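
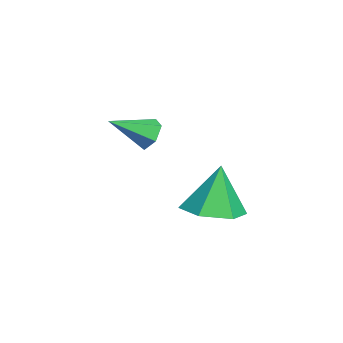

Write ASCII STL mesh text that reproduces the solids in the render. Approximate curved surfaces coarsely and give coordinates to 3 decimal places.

solid 
facet normal 0.184 -0.136 -0.974
outer loop
vertex 3.689 -1.653 -2.483
vertex 2.731 -1.216 -2.725
vertex 3.607 -0.589 -2.647
endloop
endfacet
facet normal 0.793 0.152 0.590
outer loop
vertex 3.689 -1.653 -2.483
vertex 3.607 -0.589 -2.647
vertex 2.389 -0.964 -0.915
endloop
endfacet
facet normal 0.184 -0.136 -0.974
outer loop
vertex 3.607 -0.589 -2.647
vertex 2.731 -1.216 -2.725
vertex 2.649 -0.152 -2.889
endloop
endfacet
facet normal 0.296 0.869 0.396
outer loop
vertex 3.607 -0.589 -2.647
vertex 2.649 -0.152 -2.889
vertex 2.389 -0.964 -0.915
endloop
endfacet
facet normal 0.184 -0.136 -0.973
outer loop
vertex 2.649 -0.152 -2.889
vertex 2.731 -1.216 -2.725
vertex 1.774 -0.779 -2.967
endloop
endfacet
facet normal -0.579 0.778 0.244
outer loop
vertex 2.649 -0.152 -2.889
vertex 1.774 -0.779 -2.967
vertex 2.389 -0.964 -0.915
endloop
endfacet
facet normal 0.185 -0.135 -0.974
outer loop
vertex 1.774 -0.779 -2.967
vertex 2.731 -1.216 -2.725
vertex 1.856 -1.844 -2.804
endloop
endfacet
facet normal -0.958 -0.030 0.284
outer loop
vertex 1.774 -0.779 -2.967
vertex 1.856 -1.844 -2.804
vertex 2.389 -0.964 -0.915
endloop
endfacet
facet normal 0.185 -0.135 -0.973
outer loop
vertex 1.856 -1.844 -2.804
vertex 2.731 -1.216 -2.725
vertex 2.813 -2.28 -2.562
endloop
endfacet
facet normal -0.461 -0.747 0.478
outer loop
vertex 1.856 -1.844 -2.804
vertex 2.813 -2.28 -2.562
vertex 2.389 -0.964 -0.915
endloop
endfacet
facet normal 0.184 -0.135 -0.974
outer loop
vertex 2.813 -2.28 -2.562
vertex 2.731 -1.216 -2.725
vertex 3.689 -1.653 -2.483
endloop
endfacet
facet normal 0.413 -0.657 0.631
outer loop
vertex 2.813 -2.28 -2.562
vertex 3.689 -1.653 -2.483
vertex 2.389 -0.964 -0.915
endloop
endfacet
facet normal -0.274 0.830 -0.487
outer loop
vertex -0.583 -3.449 -1.567
vertex -0.982 -3.268 -1.034
vertex -0.323 -3.064 -1.057
endloop
endfacet
facet normal 0.925 -0.269 -0.268
outer loop
vertex -0.583 -3.449 -1.567
vertex -0.323 -3.064 -1.057
vertex -0.538 -4.612 -0.246
endloop
endfacet
facet normal -0.274 0.830 -0.487
outer loop
vertex -0.323 -3.064 -1.057
vertex -0.982 -3.268 -1.034
vertex -0.722 -2.883 -0.524
endloop
endfacet
facet normal 0.816 0.175 0.551
outer loop
vertex -0.323 -3.064 -1.057
vertex -0.722 -2.883 -0.524
vertex -0.538 -4.612 -0.246
endloop
endfacet
facet normal -0.274 0.830 -0.487
outer loop
vertex -0.722 -2.883 -0.524
vertex -0.982 -3.268 -1.034
vertex -1.381 -3.087 -0.501
endloop
endfacet
facet normal -0.014 0.157 0.987
outer loop
vertex -0.722 -2.883 -0.524
vertex -1.381 -3.087 -0.501
vertex -0.538 -4.612 -0.246
endloop
endfacet
facet normal -0.274 0.830 -0.487
outer loop
vertex -1.381 -3.087 -0.501
vertex -0.982 -3.268 -1.034
vertex -1.641 -3.472 -1.011
endloop
endfacet
facet normal -0.735 -0.305 0.605
outer loop
vertex -1.381 -3.087 -0.501
vertex -1.641 -3.472 -1.011
vertex -0.538 -4.612 -0.246
endloop
endfacet
facet normal -0.274 0.830 -0.487
outer loop
vertex -1.641 -3.472 -1.011
vertex -0.982 -3.268 -1.034
vertex -1.242 -3.653 -1.544
endloop
endfacet
facet normal -0.626 -0.750 -0.214
outer loop
vertex -1.641 -3.472 -1.011
vertex -1.242 -3.653 -1.544
vertex -0.538 -4.612 -0.246
endloop
endfacet
facet normal -0.274 0.830 -0.487
outer loop
vertex -1.242 -3.653 -1.544
vertex -0.982 -3.268 -1.034
vertex -0.583 -3.449 -1.567
endloop
endfacet
facet normal 0.204 -0.731 -0.651
outer loop
vertex -1.242 -3.653 -1.544
vertex -0.583 -3.449 -1.567
vertex -0.538 -4.612 -0.246
endloop
endfacet

endsolid


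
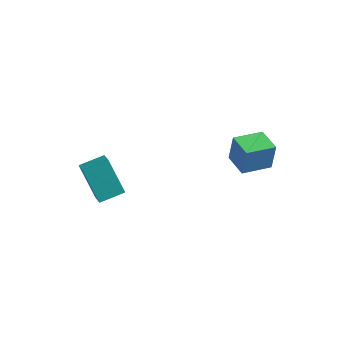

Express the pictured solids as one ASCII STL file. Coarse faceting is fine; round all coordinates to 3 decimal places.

solid 
facet normal -0.646 0.597 -0.477
outer loop
vertex -3.421 -3.095 0.728
vertex -2.643 -1.982 1.067
vertex -2.275 -3.334 -1.122
endloop
endfacet
facet normal -0.556 -0.795 -0.242
outer loop
vertex -1.577 -3.978 -0.607
vertex -3.421 -3.095 0.728
vertex -2.275 -3.334 -1.122
endloop
endfacet
facet normal -0.646 0.597 -0.477
outer loop
vertex -2.275 -3.334 -1.122
vertex -2.643 -1.982 1.067
vertex -1.496 -2.22 -0.783
endloop
endfacet
facet normal 0.523 -0.109 -0.845
outer loop
vertex -1.496 -2.22 -0.783
vertex -1.577 -3.978 -0.607
vertex -2.275 -3.334 -1.122
endloop
endfacet
facet normal -0.523 0.108 0.845
outer loop
vertex -3.421 -3.095 0.728
vertex -1.945 -2.626 1.582
vertex -2.643 -1.982 1.067
endloop
endfacet
facet normal -0.556 -0.795 -0.243
outer loop
vertex -2.724 -3.74 1.243
vertex -3.421 -3.095 0.728
vertex -1.577 -3.978 -0.607
endloop
endfacet
facet normal -0.524 0.109 0.845
outer loop
vertex -2.724 -3.74 1.243
vertex -1.945 -2.626 1.582
vertex -3.421 -3.095 0.728
endloop
endfacet
facet normal 0.555 0.796 0.242
outer loop
vertex -2.643 -1.982 1.067
vertex -1.945 -2.626 1.582
vertex -1.496 -2.22 -0.783
endloop
endfacet
facet normal 0.524 -0.109 -0.845
outer loop
vertex -0.799 -2.865 -0.268
vertex -1.577 -3.978 -0.607
vertex -1.496 -2.22 -0.783
endloop
endfacet
facet normal 0.557 0.795 0.242
outer loop
vertex -1.496 -2.22 -0.783
vertex -1.945 -2.626 1.582
vertex -0.799 -2.865 -0.268
endloop
endfacet
facet normal 0.646 -0.596 0.477
outer loop
vertex -0.799 -2.865 -0.268
vertex -2.724 -3.74 1.243
vertex -1.577 -3.978 -0.607
endloop
endfacet
facet normal 0.646 -0.597 0.477
outer loop
vertex -1.945 -2.626 1.582
vertex -2.724 -3.74 1.243
vertex -0.799 -2.865 -0.268
endloop
endfacet
facet normal -0.509 -0.852 0.122
outer loop
vertex 4.065 0.582 2.658
vertex 2.849 1.314 2.703
vertex 3.922 0.442 1.08
endloop
endfacet
facet normal 0.856 -0.515 -0.032
outer loop
vertex 4.771 1.866 0.877
vertex 4.065 0.582 2.658
vertex 3.922 0.442 1.08
endloop
endfacet
facet normal -0.509 -0.852 0.122
outer loop
vertex 3.922 0.442 1.08
vertex 2.849 1.314 2.703
vertex 2.706 1.174 1.125
endloop
endfacet
facet normal -0.090 -0.088 -0.992
outer loop
vertex 2.706 1.174 1.125
vertex 4.771 1.866 0.877
vertex 3.922 0.442 1.08
endloop
endfacet
facet normal 0.090 0.088 0.992
outer loop
vertex 4.065 0.582 2.658
vertex 3.698 2.738 2.5
vertex 2.849 1.314 2.703
endloop
endfacet
facet normal 0.856 -0.515 -0.032
outer loop
vertex 4.914 2.006 2.455
vertex 4.065 0.582 2.658
vertex 4.771 1.866 0.877
endloop
endfacet
facet normal 0.090 0.088 0.992
outer loop
vertex 4.914 2.006 2.455
vertex 3.698 2.738 2.5
vertex 4.065 0.582 2.658
endloop
endfacet
facet normal -0.856 0.515 0.032
outer loop
vertex 2.849 1.314 2.703
vertex 3.698 2.738 2.5
vertex 2.706 1.174 1.125
endloop
endfacet
facet normal -0.090 -0.088 -0.992
outer loop
vertex 3.555 2.598 0.922
vertex 4.771 1.866 0.877
vertex 2.706 1.174 1.125
endloop
endfacet
facet normal -0.856 0.515 0.032
outer loop
vertex 2.706 1.174 1.125
vertex 3.698 2.738 2.5
vertex 3.555 2.598 0.922
endloop
endfacet
facet normal 0.509 0.852 -0.122
outer loop
vertex 3.555 2.598 0.922
vertex 4.914 2.006 2.455
vertex 4.771 1.866 0.877
endloop
endfacet
facet normal 0.509 0.852 -0.122
outer loop
vertex 3.698 2.738 2.5
vertex 4.914 2.006 2.455
vertex 3.555 2.598 0.922
endloop
endfacet

endsolid


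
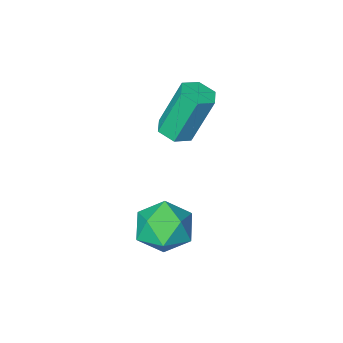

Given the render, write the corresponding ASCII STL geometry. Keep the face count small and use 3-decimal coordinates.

solid 
facet normal 0.308 -0.188 -0.933
outer loop
vertex -1.632 -1.697 1.914
vertex -1.966 -2.22 1.909
vertex -2.22 -1.687 1.718
endloop
endfacet
facet normal 0.074 0.982 -0.173
outer loop
vertex -1.632 -1.697 1.914
vertex -2.22 -1.687 1.718
vertex -2.22 -1.338 3.696
endloop
endfacet
facet normal 0.074 0.982 -0.173
outer loop
vertex -2.22 -1.338 3.696
vertex -2.22 -1.687 1.718
vertex -2.808 -1.328 3.5
endloop
endfacet
facet normal -0.308 0.188 0.933
outer loop
vertex -2.22 -1.338 3.696
vertex -2.808 -1.328 3.5
vertex -2.554 -1.86 3.691
endloop
endfacet
facet normal 0.308 -0.188 -0.933
outer loop
vertex -2.22 -1.687 1.718
vertex -1.966 -2.22 1.909
vertex -2.554 -2.21 1.713
endloop
endfacet
facet normal -0.785 0.504 -0.361
outer loop
vertex -2.22 -1.687 1.718
vertex -2.554 -2.21 1.713
vertex -2.808 -1.328 3.5
endloop
endfacet
facet normal -0.785 0.504 -0.361
outer loop
vertex -2.808 -1.328 3.5
vertex -2.554 -2.21 1.713
vertex -3.142 -1.851 3.495
endloop
endfacet
facet normal -0.308 0.188 0.933
outer loop
vertex -2.808 -1.328 3.5
vertex -3.142 -1.851 3.495
vertex -2.554 -1.86 3.691
endloop
endfacet
facet normal 0.308 -0.188 -0.933
outer loop
vertex -2.554 -2.21 1.713
vertex -1.966 -2.22 1.909
vertex -2.3 -2.742 1.904
endloop
endfacet
facet normal -0.859 -0.477 -0.187
outer loop
vertex -2.554 -2.21 1.713
vertex -2.3 -2.742 1.904
vertex -3.142 -1.851 3.495
endloop
endfacet
facet normal -0.859 -0.477 -0.187
outer loop
vertex -3.142 -1.851 3.495
vertex -2.3 -2.742 1.904
vertex -2.888 -2.383 3.686
endloop
endfacet
facet normal -0.308 0.188 0.933
outer loop
vertex -3.142 -1.851 3.495
vertex -2.888 -2.383 3.686
vertex -2.554 -1.86 3.691
endloop
endfacet
facet normal 0.308 -0.188 -0.933
outer loop
vertex -2.3 -2.742 1.904
vertex -1.966 -2.22 1.909
vertex -1.712 -2.752 2.1
endloop
endfacet
facet normal -0.074 -0.982 0.173
outer loop
vertex -2.3 -2.742 1.904
vertex -1.712 -2.752 2.1
vertex -2.888 -2.383 3.686
endloop
endfacet
facet normal -0.074 -0.982 0.173
outer loop
vertex -2.888 -2.383 3.686
vertex -1.712 -2.752 2.1
vertex -2.3 -2.393 3.882
endloop
endfacet
facet normal -0.308 0.188 0.933
outer loop
vertex -2.888 -2.383 3.686
vertex -2.3 -2.393 3.882
vertex -2.554 -1.86 3.691
endloop
endfacet
facet normal 0.308 -0.188 -0.933
outer loop
vertex -1.712 -2.752 2.1
vertex -1.966 -2.22 1.909
vertex -1.378 -2.229 2.105
endloop
endfacet
facet normal 0.785 -0.504 0.361
outer loop
vertex -1.712 -2.752 2.1
vertex -1.378 -2.229 2.105
vertex -2.3 -2.393 3.882
endloop
endfacet
facet normal 0.785 -0.504 0.361
outer loop
vertex -2.3 -2.393 3.882
vertex -1.378 -2.229 2.105
vertex -1.966 -1.87 3.887
endloop
endfacet
facet normal -0.308 0.188 0.933
outer loop
vertex -2.3 -2.393 3.882
vertex -1.966 -1.87 3.887
vertex -2.554 -1.86 3.691
endloop
endfacet
facet normal 0.308 -0.188 -0.933
outer loop
vertex -1.378 -2.229 2.105
vertex -1.966 -2.22 1.909
vertex -1.632 -1.697 1.914
endloop
endfacet
facet normal 0.859 0.477 0.187
outer loop
vertex -1.378 -2.229 2.105
vertex -1.632 -1.697 1.914
vertex -1.966 -1.87 3.887
endloop
endfacet
facet normal 0.859 0.477 0.187
outer loop
vertex -1.966 -1.87 3.887
vertex -1.632 -1.697 1.914
vertex -2.22 -1.338 3.696
endloop
endfacet
facet normal -0.308 0.188 0.933
outer loop
vertex -1.966 -1.87 3.887
vertex -2.22 -1.338 3.696
vertex -2.554 -1.86 3.691
endloop
endfacet
facet normal 0.107 0.186 0.977
outer loop
vertex -0.525 0.615 0.445
vertex -0.544 -0.355 0.632
vertex 0.316 0.097 0.452
endloop
endfacet
facet normal 0.421 0.692 0.586
outer loop
vertex -0.525 0.615 0.445
vertex 0.316 0.097 0.452
vertex 0.163 0.78 -0.245
endloop
endfacet
facet normal -0.074 0.984 0.162
outer loop
vertex -0.525 0.615 0.445
vertex 0.163 0.78 -0.245
vertex -0.792 0.75 -0.497
endloop
endfacet
facet normal -0.694 0.658 0.291
outer loop
vertex -0.525 0.615 0.445
vertex -0.792 0.75 -0.497
vertex -1.229 0.049 0.045
endloop
endfacet
facet normal -0.584 0.165 0.795
outer loop
vertex -0.525 0.615 0.445
vertex -1.229 0.049 0.045
vertex -0.544 -0.355 0.632
endloop
endfacet
facet normal 0.910 0.378 0.171
outer loop
vertex 0.163 0.78 -0.245
vertex 0.316 0.097 0.452
vertex 0.569 -0.089 -0.485
endloop
endfacet
facet normal 0.400 -0.441 0.804
outer loop
vertex 0.316 0.097 0.452
vertex -0.544 -0.355 0.632
vertex 0.132 -0.79 0.057
endloop
endfacet
facet normal -0.717 -0.476 0.509
outer loop
vertex -0.544 -0.355 0.632
vertex -1.229 0.049 0.045
vertex -0.823 -0.82 -0.195
endloop
endfacet
facet normal -0.896 0.322 -0.306
outer loop
vertex -1.229 0.049 0.045
vertex -0.792 0.75 -0.497
vertex -0.976 -0.137 -0.892
endloop
endfacet
facet normal 0.109 0.850 -0.515
outer loop
vertex -0.792 0.75 -0.497
vertex 0.163 0.78 -0.245
vertex -0.116 0.315 -1.072
endloop
endfacet
facet normal 0.694 -0.658 -0.291
outer loop
vertex -0.135 -0.655 -0.885
vertex 0.569 -0.089 -0.485
vertex 0.132 -0.79 0.057
endloop
endfacet
facet normal 0.074 -0.984 -0.162
outer loop
vertex -0.135 -0.655 -0.885
vertex 0.132 -0.79 0.057
vertex -0.823 -0.82 -0.195
endloop
endfacet
facet normal -0.421 -0.692 -0.586
outer loop
vertex -0.135 -0.655 -0.885
vertex -0.823 -0.82 -0.195
vertex -0.976 -0.137 -0.892
endloop
endfacet
facet normal -0.107 -0.186 -0.977
outer loop
vertex -0.135 -0.655 -0.885
vertex -0.976 -0.137 -0.892
vertex -0.116 0.315 -1.072
endloop
endfacet
facet normal 0.584 -0.165 -0.795
outer loop
vertex -0.135 -0.655 -0.885
vertex -0.116 0.315 -1.072
vertex 0.569 -0.089 -0.485
endloop
endfacet
facet normal 0.896 -0.322 0.306
outer loop
vertex 0.132 -0.79 0.057
vertex 0.569 -0.089 -0.485
vertex 0.316 0.097 0.452
endloop
endfacet
facet normal -0.109 -0.850 0.515
outer loop
vertex -0.823 -0.82 -0.195
vertex 0.132 -0.79 0.057
vertex -0.544 -0.355 0.632
endloop
endfacet
facet normal -0.910 -0.378 -0.171
outer loop
vertex -0.976 -0.137 -0.892
vertex -0.823 -0.82 -0.195
vertex -1.229 0.049 0.045
endloop
endfacet
facet normal -0.400 0.441 -0.804
outer loop
vertex -0.116 0.315 -1.072
vertex -0.976 -0.137 -0.892
vertex -0.792 0.75 -0.497
endloop
endfacet
facet normal 0.717 0.476 -0.509
outer loop
vertex 0.569 -0.089 -0.485
vertex -0.116 0.315 -1.072
vertex 0.163 0.78 -0.245
endloop
endfacet

endsolid


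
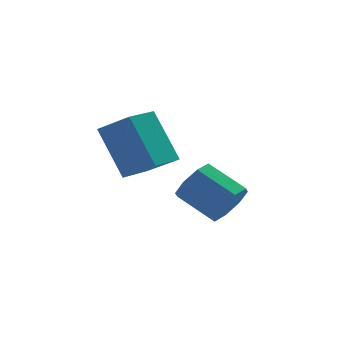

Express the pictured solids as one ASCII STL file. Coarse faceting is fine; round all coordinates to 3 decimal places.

solid 
facet normal -0.730 -0.661 0.171
outer loop
vertex 1.655 -2.535 -1.667
vertex 1.288 -1.853 -0.598
vertex 1.106 -2.056 -2.16
endloop
endfacet
facet normal 0.278 -0.516 -0.810
outer loop
vertex 1.712 -1.507 -2.302
vertex 1.655 -2.535 -1.667
vertex 1.106 -2.056 -2.16
endloop
endfacet
facet normal -0.730 -0.661 0.171
outer loop
vertex 1.106 -2.056 -2.16
vertex 1.288 -1.853 -0.598
vertex 0.739 -1.374 -1.091
endloop
endfacet
facet normal -0.624 0.544 -0.561
outer loop
vertex 0.739 -1.374 -1.091
vertex 1.712 -1.507 -2.302
vertex 1.106 -2.056 -2.16
endloop
endfacet
facet normal 0.624 -0.544 0.561
outer loop
vertex 1.655 -2.535 -1.667
vertex 1.894 -1.304 -0.74
vertex 1.288 -1.853 -0.598
endloop
endfacet
facet normal 0.278 -0.516 -0.810
outer loop
vertex 2.261 -1.986 -1.809
vertex 1.655 -2.535 -1.667
vertex 1.712 -1.507 -2.302
endloop
endfacet
facet normal 0.624 -0.544 0.561
outer loop
vertex 2.261 -1.986 -1.809
vertex 1.894 -1.304 -0.74
vertex 1.655 -2.535 -1.667
endloop
endfacet
facet normal -0.278 0.516 0.810
outer loop
vertex 1.288 -1.853 -0.598
vertex 1.894 -1.304 -0.74
vertex 0.739 -1.374 -1.091
endloop
endfacet
facet normal -0.624 0.544 -0.561
outer loop
vertex 1.345 -0.825 -1.233
vertex 1.712 -1.507 -2.302
vertex 0.739 -1.374 -1.091
endloop
endfacet
facet normal -0.278 0.516 0.810
outer loop
vertex 0.739 -1.374 -1.091
vertex 1.894 -1.304 -0.74
vertex 1.345 -0.825 -1.233
endloop
endfacet
facet normal 0.730 0.661 -0.171
outer loop
vertex 1.345 -0.825 -1.233
vertex 2.261 -1.986 -1.809
vertex 1.712 -1.507 -2.302
endloop
endfacet
facet normal 0.730 0.661 -0.171
outer loop
vertex 1.894 -1.304 -0.74
vertex 2.261 -1.986 -1.809
vertex 1.345 -0.825 -1.233
endloop
endfacet
facet normal 0.616 -0.634 -0.467
outer loop
vertex 3.762 -1.494 -3.039
vertex 3.444 -1.464 -3.499
vertex 3.885 -1.18 -3.303
endloop
endfacet
facet normal 0.734 0.245 0.633
outer loop
vertex 3.762 -1.494 -3.039
vertex 3.885 -1.18 -3.303
vertex 3.135 -0.847 -2.562
endloop
endfacet
facet normal 0.734 0.244 0.633
outer loop
vertex 3.135 -0.847 -2.562
vertex 3.885 -1.18 -3.303
vertex 3.258 -0.532 -2.826
endloop
endfacet
facet normal -0.614 0.634 0.470
outer loop
vertex 3.135 -0.847 -2.562
vertex 3.258 -0.532 -2.826
vertex 2.816 -0.816 -3.021
endloop
endfacet
facet normal 0.616 -0.634 -0.467
outer loop
vertex 3.885 -1.18 -3.303
vertex 3.444 -1.464 -3.499
vertex 3.75 -1.032 -3.682
endloop
endfacet
facet normal 0.723 0.691 0.012
outer loop
vertex 3.885 -1.18 -3.303
vertex 3.75 -1.032 -3.682
vertex 3.258 -0.532 -2.826
endloop
endfacet
facet normal 0.721 0.693 0.010
outer loop
vertex 3.258 -0.532 -2.826
vertex 3.75 -1.032 -3.682
vertex 3.122 -0.385 -3.205
endloop
endfacet
facet normal -0.615 0.636 0.467
outer loop
vertex 3.258 -0.532 -2.826
vertex 3.122 -0.385 -3.205
vertex 2.816 -0.816 -3.021
endloop
endfacet
facet normal 0.615 -0.634 -0.469
outer loop
vertex 3.75 -1.032 -3.682
vertex 3.444 -1.464 -3.499
vertex 3.435 -1.137 -3.953
endloop
endfacet
facet normal 0.286 0.733 -0.617
outer loop
vertex 3.75 -1.032 -3.682
vertex 3.435 -1.137 -3.953
vertex 3.122 -0.385 -3.205
endloop
endfacet
facet normal 0.287 0.733 -0.617
outer loop
vertex 3.122 -0.385 -3.205
vertex 3.435 -1.137 -3.953
vertex 2.808 -0.49 -3.476
endloop
endfacet
facet normal -0.615 0.636 0.466
outer loop
vertex 3.122 -0.385 -3.205
vertex 2.808 -0.49 -3.476
vertex 2.816 -0.816 -3.021
endloop
endfacet
facet normal 0.614 -0.635 -0.469
outer loop
vertex 3.435 -1.137 -3.953
vertex 3.444 -1.464 -3.499
vertex 3.125 -1.433 -3.958
endloop
endfacet
facet normal -0.316 0.346 -0.884
outer loop
vertex 3.435 -1.137 -3.953
vertex 3.125 -1.433 -3.958
vertex 2.808 -0.49 -3.476
endloop
endfacet
facet normal -0.316 0.346 -0.884
outer loop
vertex 2.808 -0.49 -3.476
vertex 3.125 -1.433 -3.958
vertex 2.498 -0.786 -3.481
endloop
endfacet
facet normal -0.615 0.636 0.466
outer loop
vertex 2.808 -0.49 -3.476
vertex 2.498 -0.786 -3.481
vertex 2.816 -0.816 -3.021
endloop
endfacet
facet normal 0.614 -0.634 -0.470
outer loop
vertex 3.125 -1.433 -3.958
vertex 3.444 -1.464 -3.499
vertex 3.002 -1.748 -3.694
endloop
endfacet
facet normal -0.734 -0.244 -0.634
outer loop
vertex 3.125 -1.433 -3.958
vertex 3.002 -1.748 -3.694
vertex 2.498 -0.786 -3.481
endloop
endfacet
facet normal -0.734 -0.245 -0.633
outer loop
vertex 2.498 -0.786 -3.481
vertex 3.002 -1.748 -3.694
vertex 2.375 -1.1 -3.217
endloop
endfacet
facet normal -0.616 0.634 0.467
outer loop
vertex 2.498 -0.786 -3.481
vertex 2.375 -1.1 -3.217
vertex 2.816 -0.816 -3.021
endloop
endfacet
facet normal 0.615 -0.636 -0.467
outer loop
vertex 3.002 -1.748 -3.694
vertex 3.444 -1.464 -3.499
vertex 3.138 -1.895 -3.315
endloop
endfacet
facet normal -0.722 -0.692 -0.009
outer loop
vertex 3.002 -1.748 -3.694
vertex 3.138 -1.895 -3.315
vertex 2.375 -1.1 -3.217
endloop
endfacet
facet normal -0.722 -0.692 -0.013
outer loop
vertex 2.375 -1.1 -3.217
vertex 3.138 -1.895 -3.315
vertex 2.51 -1.248 -2.838
endloop
endfacet
facet normal -0.616 0.634 0.467
outer loop
vertex 2.375 -1.1 -3.217
vertex 2.51 -1.248 -2.838
vertex 2.816 -0.816 -3.021
endloop
endfacet
facet normal 0.615 -0.636 -0.466
outer loop
vertex 3.138 -1.895 -3.315
vertex 3.444 -1.464 -3.499
vertex 3.452 -1.79 -3.044
endloop
endfacet
facet normal -0.287 -0.733 0.617
outer loop
vertex 3.138 -1.895 -3.315
vertex 3.452 -1.79 -3.044
vertex 2.51 -1.248 -2.838
endloop
endfacet
facet normal -0.287 -0.733 0.617
outer loop
vertex 2.51 -1.248 -2.838
vertex 3.452 -1.79 -3.044
vertex 2.825 -1.143 -2.567
endloop
endfacet
facet normal -0.615 0.634 0.469
outer loop
vertex 2.51 -1.248 -2.838
vertex 2.825 -1.143 -2.567
vertex 2.816 -0.816 -3.021
endloop
endfacet
facet normal 0.615 -0.636 -0.466
outer loop
vertex 3.452 -1.79 -3.044
vertex 3.444 -1.464 -3.499
vertex 3.762 -1.494 -3.039
endloop
endfacet
facet normal 0.316 -0.346 0.884
outer loop
vertex 3.452 -1.79 -3.044
vertex 3.762 -1.494 -3.039
vertex 2.825 -1.143 -2.567
endloop
endfacet
facet normal 0.316 -0.346 0.884
outer loop
vertex 2.825 -1.143 -2.567
vertex 3.762 -1.494 -3.039
vertex 3.135 -0.847 -2.562
endloop
endfacet
facet normal -0.614 0.635 0.469
outer loop
vertex 2.825 -1.143 -2.567
vertex 3.135 -0.847 -2.562
vertex 2.816 -0.816 -3.021
endloop
endfacet

endsolid


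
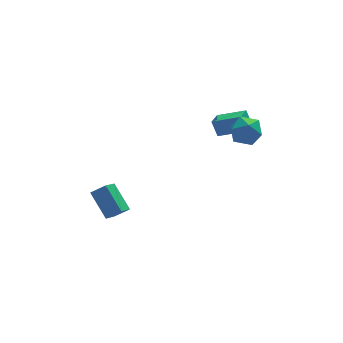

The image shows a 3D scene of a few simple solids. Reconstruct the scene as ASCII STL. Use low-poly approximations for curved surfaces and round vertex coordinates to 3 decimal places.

solid 
facet normal -0.801 0.445 -0.400
outer loop
vertex 2.405 2.108 3.255
vertex 3.011 2.962 2.991
vertex 2.627 1.659 2.31
endloop
endfacet
facet normal -0.561 -0.791 0.244
outer loop
vertex 4.069 0.858 3.029
vertex 2.405 2.108 3.255
vertex 2.627 1.659 2.31
endloop
endfacet
facet normal -0.801 0.445 -0.400
outer loop
vertex 2.627 1.659 2.31
vertex 3.011 2.962 2.991
vertex 3.233 2.513 2.046
endloop
endfacet
facet normal 0.207 -0.420 -0.884
outer loop
vertex 3.233 2.513 2.046
vertex 4.069 0.858 3.029
vertex 2.627 1.659 2.31
endloop
endfacet
facet normal -0.207 0.420 0.884
outer loop
vertex 2.405 2.108 3.255
vertex 4.453 2.161 3.71
vertex 3.011 2.962 2.991
endloop
endfacet
facet normal -0.561 -0.791 0.244
outer loop
vertex 3.847 1.307 3.974
vertex 2.405 2.108 3.255
vertex 4.069 0.858 3.029
endloop
endfacet
facet normal -0.207 0.420 0.884
outer loop
vertex 3.847 1.307 3.974
vertex 4.453 2.161 3.71
vertex 2.405 2.108 3.255
endloop
endfacet
facet normal 0.561 0.791 -0.244
outer loop
vertex 3.011 2.962 2.991
vertex 4.453 2.161 3.71
vertex 3.233 2.513 2.046
endloop
endfacet
facet normal 0.207 -0.420 -0.884
outer loop
vertex 4.675 1.712 2.765
vertex 4.069 0.858 3.029
vertex 3.233 2.513 2.046
endloop
endfacet
facet normal 0.561 0.791 -0.244
outer loop
vertex 3.233 2.513 2.046
vertex 4.453 2.161 3.71
vertex 4.675 1.712 2.765
endloop
endfacet
facet normal 0.801 -0.445 0.400
outer loop
vertex 4.675 1.712 2.765
vertex 3.847 1.307 3.974
vertex 4.069 0.858 3.029
endloop
endfacet
facet normal 0.801 -0.445 0.400
outer loop
vertex 4.453 2.161 3.71
vertex 3.847 1.307 3.974
vertex 4.675 1.712 2.765
endloop
endfacet
facet normal -0.507 -0.640 0.578
outer loop
vertex -3.301 0.58 -1.951
vertex -3.791 2.038 -0.767
vertex -4.15 0.749 -2.509
endloop
endfacet
facet normal 0.251 -0.751 -0.610
outer loop
vertex -3.409 1.682 -3.353
vertex -3.301 0.58 -1.951
vertex -4.15 0.749 -2.509
endloop
endfacet
facet normal -0.507 -0.639 0.578
outer loop
vertex -4.15 0.749 -2.509
vertex -3.791 2.038 -0.767
vertex -4.639 2.206 -1.326
endloop
endfacet
facet normal -0.824 0.164 -0.542
outer loop
vertex -4.639 2.206 -1.326
vertex -3.409 1.682 -3.353
vertex -4.15 0.749 -2.509
endloop
endfacet
facet normal 0.824 -0.164 0.543
outer loop
vertex -3.301 0.58 -1.951
vertex -3.05 2.971 -1.611
vertex -3.791 2.038 -0.767
endloop
endfacet
facet normal 0.253 -0.751 -0.610
outer loop
vertex -2.561 1.514 -2.794
vertex -3.301 0.58 -1.951
vertex -3.409 1.682 -3.353
endloop
endfacet
facet normal 0.824 -0.164 0.542
outer loop
vertex -2.561 1.514 -2.794
vertex -3.05 2.971 -1.611
vertex -3.301 0.58 -1.951
endloop
endfacet
facet normal -0.253 0.752 0.609
outer loop
vertex -3.791 2.038 -0.767
vertex -3.05 2.971 -1.611
vertex -4.639 2.206 -1.326
endloop
endfacet
facet normal -0.824 0.163 -0.542
outer loop
vertex -3.899 3.14 -2.169
vertex -3.409 1.682 -3.353
vertex -4.639 2.206 -1.326
endloop
endfacet
facet normal -0.252 0.751 0.611
outer loop
vertex -4.639 2.206 -1.326
vertex -3.05 2.971 -1.611
vertex -3.899 3.14 -2.169
endloop
endfacet
facet normal 0.507 0.640 -0.578
outer loop
vertex -3.899 3.14 -2.169
vertex -2.561 1.514 -2.794
vertex -3.409 1.682 -3.353
endloop
endfacet
facet normal 0.507 0.639 -0.578
outer loop
vertex -3.05 2.971 -1.611
vertex -2.561 1.514 -2.794
vertex -3.899 3.14 -2.169
endloop
endfacet
facet normal -0.169 0.940 0.296
outer loop
vertex 3.037 0.656 3.86
vertex 3.499 0.449 4.782
vertex 4.072 0.806 3.975
endloop
endfacet
facet normal -0.086 0.907 -0.412
outer loop
vertex 3.037 0.656 3.86
vertex 4.072 0.806 3.975
vertex 3.698 0.371 3.094
endloop
endfacet
facet normal -0.579 0.462 -0.672
outer loop
vertex 3.037 0.656 3.86
vertex 3.698 0.371 3.094
vertex 2.894 -0.255 3.356
endloop
endfacet
facet normal -0.968 0.220 -0.123
outer loop
vertex 3.037 0.656 3.86
vertex 2.894 -0.255 3.356
vertex 2.772 -0.207 4.399
endloop
endfacet
facet normal -0.714 0.515 0.474
outer loop
vertex 3.037 0.656 3.86
vertex 2.772 -0.207 4.399
vertex 3.499 0.449 4.782
endloop
endfacet
facet normal 0.557 0.626 -0.546
outer loop
vertex 3.698 0.371 3.094
vertex 4.072 0.806 3.975
vertex 4.568 -0.013 3.541
endloop
endfacet
facet normal 0.422 0.679 0.600
outer loop
vertex 4.072 0.806 3.975
vertex 3.499 0.449 4.782
vertex 4.446 0.035 4.584
endloop
endfacet
facet normal -0.460 -0.009 0.888
outer loop
vertex 3.499 0.449 4.782
vertex 2.772 -0.207 4.399
vertex 3.642 -0.591 4.846
endloop
endfacet
facet normal -0.871 -0.485 -0.080
outer loop
vertex 2.772 -0.207 4.399
vertex 2.894 -0.255 3.356
vertex 3.268 -1.026 3.965
endloop
endfacet
facet normal -0.242 -0.093 -0.966
outer loop
vertex 2.894 -0.255 3.356
vertex 3.698 0.371 3.094
vertex 3.841 -0.669 3.158
endloop
endfacet
facet normal 0.968 -0.220 0.123
outer loop
vertex 4.303 -0.876 4.08
vertex 4.568 -0.013 3.541
vertex 4.446 0.035 4.584
endloop
endfacet
facet normal 0.579 -0.462 0.672
outer loop
vertex 4.303 -0.876 4.08
vertex 4.446 0.035 4.584
vertex 3.642 -0.591 4.846
endloop
endfacet
facet normal 0.086 -0.907 0.412
outer loop
vertex 4.303 -0.876 4.08
vertex 3.642 -0.591 4.846
vertex 3.268 -1.026 3.965
endloop
endfacet
facet normal 0.169 -0.940 -0.296
outer loop
vertex 4.303 -0.876 4.08
vertex 3.268 -1.026 3.965
vertex 3.841 -0.669 3.158
endloop
endfacet
facet normal 0.714 -0.515 -0.474
outer loop
vertex 4.303 -0.876 4.08
vertex 3.841 -0.669 3.158
vertex 4.568 -0.013 3.541
endloop
endfacet
facet normal 0.871 0.485 0.080
outer loop
vertex 4.446 0.035 4.584
vertex 4.568 -0.013 3.541
vertex 4.072 0.806 3.975
endloop
endfacet
facet normal 0.242 0.093 0.966
outer loop
vertex 3.642 -0.591 4.846
vertex 4.446 0.035 4.584
vertex 3.499 0.449 4.782
endloop
endfacet
facet normal -0.557 -0.626 0.546
outer loop
vertex 3.268 -1.026 3.965
vertex 3.642 -0.591 4.846
vertex 2.772 -0.207 4.399
endloop
endfacet
facet normal -0.422 -0.679 -0.600
outer loop
vertex 3.841 -0.669 3.158
vertex 3.268 -1.026 3.965
vertex 2.894 -0.255 3.356
endloop
endfacet
facet normal 0.460 0.009 -0.888
outer loop
vertex 4.568 -0.013 3.541
vertex 3.841 -0.669 3.158
vertex 3.698 0.371 3.094
endloop
endfacet

endsolid


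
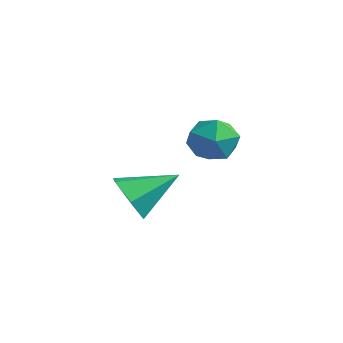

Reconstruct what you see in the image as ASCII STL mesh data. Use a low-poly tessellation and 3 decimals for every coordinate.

solid 
facet normal 0.323 0.940 0.112
outer loop
vertex -2.059 2.266 -2.066
vertex -2.299 2.267 -1.382
vertex -1.622 2.052 -1.528
endloop
endfacet
facet normal 0.727 0.587 -0.357
outer loop
vertex -2.059 2.266 -2.066
vertex -1.622 2.052 -1.528
vertex -1.633 1.685 -2.154
endloop
endfacet
facet normal 0.303 0.356 -0.884
outer loop
vertex -2.059 2.266 -2.066
vertex -1.633 1.685 -2.154
vertex -2.318 1.673 -2.394
endloop
endfacet
facet normal -0.362 0.567 -0.740
outer loop
vertex -2.059 2.266 -2.066
vertex -2.318 1.673 -2.394
vertex -2.729 2.033 -1.917
endloop
endfacet
facet normal -0.350 0.928 -0.124
outer loop
vertex -2.059 2.266 -2.066
vertex -2.729 2.033 -1.917
vertex -2.299 2.267 -1.382
endloop
endfacet
facet normal 1.000 0.015 -0.026
outer loop
vertex -1.633 1.685 -2.154
vertex -1.622 2.052 -1.528
vertex -1.611 1.327 -1.523
endloop
endfacet
facet normal 0.345 0.588 0.732
outer loop
vertex -1.622 2.052 -1.528
vertex -2.299 2.267 -1.382
vertex -2.022 1.687 -1.046
endloop
endfacet
facet normal -0.744 0.569 0.349
outer loop
vertex -2.299 2.267 -1.382
vertex -2.729 2.033 -1.917
vertex -2.707 1.675 -1.286
endloop
endfacet
facet normal -0.763 -0.016 -0.646
outer loop
vertex -2.729 2.033 -1.917
vertex -2.318 1.673 -2.394
vertex -2.718 1.308 -1.912
endloop
endfacet
facet normal 0.314 -0.359 -0.879
outer loop
vertex -2.318 1.673 -2.394
vertex -1.633 1.685 -2.154
vertex -2.041 1.093 -2.058
endloop
endfacet
facet normal 0.362 -0.567 0.740
outer loop
vertex -2.281 1.094 -1.374
vertex -1.611 1.327 -1.523
vertex -2.022 1.687 -1.046
endloop
endfacet
facet normal -0.303 -0.356 0.884
outer loop
vertex -2.281 1.094 -1.374
vertex -2.022 1.687 -1.046
vertex -2.707 1.675 -1.286
endloop
endfacet
facet normal -0.727 -0.587 0.357
outer loop
vertex -2.281 1.094 -1.374
vertex -2.707 1.675 -1.286
vertex -2.718 1.308 -1.912
endloop
endfacet
facet normal -0.323 -0.940 -0.112
outer loop
vertex -2.281 1.094 -1.374
vertex -2.718 1.308 -1.912
vertex -2.041 1.093 -2.058
endloop
endfacet
facet normal 0.350 -0.928 0.124
outer loop
vertex -2.281 1.094 -1.374
vertex -2.041 1.093 -2.058
vertex -1.611 1.327 -1.523
endloop
endfacet
facet normal 0.763 0.016 0.646
outer loop
vertex -2.022 1.687 -1.046
vertex -1.611 1.327 -1.523
vertex -1.622 2.052 -1.528
endloop
endfacet
facet normal -0.314 0.359 0.879
outer loop
vertex -2.707 1.675 -1.286
vertex -2.022 1.687 -1.046
vertex -2.299 2.267 -1.382
endloop
endfacet
facet normal -1.000 -0.015 0.026
outer loop
vertex -2.718 1.308 -1.912
vertex -2.707 1.675 -1.286
vertex -2.729 2.033 -1.917
endloop
endfacet
facet normal -0.345 -0.588 -0.732
outer loop
vertex -2.041 1.093 -2.058
vertex -2.718 1.308 -1.912
vertex -2.318 1.673 -2.394
endloop
endfacet
facet normal 0.744 -0.569 -0.349
outer loop
vertex -1.611 1.327 -1.523
vertex -2.041 1.093 -2.058
vertex -1.633 1.685 -2.154
endloop
endfacet
facet normal -0.339 -0.814 -0.471
outer loop
vertex -0.931 -1.163 -3.108
vertex -1.503 -1.178 -2.671
vertex -1.532 -0.809 -3.288
endloop
endfacet
facet normal 0.538 0.627 -0.564
outer loop
vertex -0.931 -1.163 -3.108
vertex -1.532 -0.809 -3.288
vertex -1.057 -0.102 -2.049
endloop
endfacet
facet normal -0.338 -0.815 -0.471
outer loop
vertex -1.532 -0.809 -3.288
vertex -1.503 -1.178 -2.671
vertex -2.104 -0.824 -2.852
endloop
endfacet
facet normal -0.311 0.872 -0.378
outer loop
vertex -1.532 -0.809 -3.288
vertex -2.104 -0.824 -2.852
vertex -1.057 -0.102 -2.049
endloop
endfacet
facet normal -0.338 -0.815 -0.471
outer loop
vertex -2.104 -0.824 -2.852
vertex -1.503 -1.178 -2.671
vertex -2.075 -1.193 -2.234
endloop
endfacet
facet normal -0.706 0.593 0.387
outer loop
vertex -2.104 -0.824 -2.852
vertex -2.075 -1.193 -2.234
vertex -1.057 -0.102 -2.049
endloop
endfacet
facet normal -0.338 -0.815 -0.470
outer loop
vertex -2.075 -1.193 -2.234
vertex -1.503 -1.178 -2.671
vertex -1.475 -1.546 -2.053
endloop
endfacet
facet normal -0.250 0.070 0.966
outer loop
vertex -2.075 -1.193 -2.234
vertex -1.475 -1.546 -2.053
vertex -1.057 -0.102 -2.049
endloop
endfacet
facet normal -0.339 -0.815 -0.470
outer loop
vertex -1.475 -1.546 -2.053
vertex -1.503 -1.178 -2.671
vertex -0.903 -1.532 -2.49
endloop
endfacet
facet normal 0.600 -0.176 0.780
outer loop
vertex -1.475 -1.546 -2.053
vertex -0.903 -1.532 -2.49
vertex -1.057 -0.102 -2.049
endloop
endfacet
facet normal -0.339 -0.815 -0.471
outer loop
vertex -0.903 -1.532 -2.49
vertex -1.503 -1.178 -2.671
vertex -0.931 -1.163 -3.108
endloop
endfacet
facet normal 0.995 0.102 0.016
outer loop
vertex -0.903 -1.532 -2.49
vertex -0.931 -1.163 -3.108
vertex -1.057 -0.102 -2.049
endloop
endfacet

endsolid


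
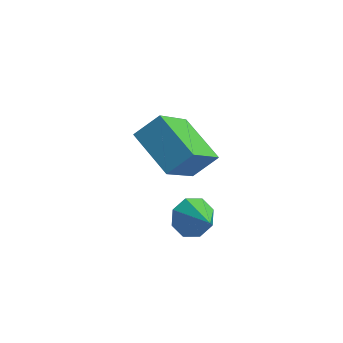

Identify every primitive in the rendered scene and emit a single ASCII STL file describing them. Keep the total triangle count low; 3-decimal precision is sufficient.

solid 
facet normal -0.690 -0.408 -0.597
outer loop
vertex -2.232 -1.551 -0.769
vertex -3.302 -0.538 -0.225
vertex -1.721 -0.194 -2.288
endloop
endfacet
facet normal 0.681 -0.645 -0.347
outer loop
vertex -1.058 0.198 -1.715
vertex -2.232 -1.551 -0.769
vertex -1.721 -0.194 -2.288
endloop
endfacet
facet normal -0.691 -0.408 -0.597
outer loop
vertex -1.721 -0.194 -2.288
vertex -3.302 -0.538 -0.225
vertex -2.79 0.819 -1.744
endloop
endfacet
facet normal 0.244 0.646 -0.724
outer loop
vertex -2.79 0.819 -1.744
vertex -1.058 0.198 -1.715
vertex -1.721 -0.194 -2.288
endloop
endfacet
facet normal -0.244 -0.646 0.724
outer loop
vertex -2.232 -1.551 -0.769
vertex -2.639 -0.146 0.348
vertex -3.302 -0.538 -0.225
endloop
endfacet
facet normal 0.681 -0.645 -0.346
outer loop
vertex -1.57 -1.159 -0.196
vertex -2.232 -1.551 -0.769
vertex -1.058 0.198 -1.715
endloop
endfacet
facet normal -0.244 -0.646 0.724
outer loop
vertex -1.57 -1.159 -0.196
vertex -2.639 -0.146 0.348
vertex -2.232 -1.551 -0.769
endloop
endfacet
facet normal -0.681 0.645 0.347
outer loop
vertex -3.302 -0.538 -0.225
vertex -2.639 -0.146 0.348
vertex -2.79 0.819 -1.744
endloop
endfacet
facet normal 0.244 0.646 -0.723
outer loop
vertex -2.128 1.211 -1.171
vertex -1.058 0.198 -1.715
vertex -2.79 0.819 -1.744
endloop
endfacet
facet normal -0.682 0.645 0.347
outer loop
vertex -2.79 0.819 -1.744
vertex -2.639 -0.146 0.348
vertex -2.128 1.211 -1.171
endloop
endfacet
facet normal 0.690 0.408 0.597
outer loop
vertex -2.128 1.211 -1.171
vertex -1.57 -1.159 -0.196
vertex -1.058 0.198 -1.715
endloop
endfacet
facet normal 0.691 0.408 0.597
outer loop
vertex -2.639 -0.146 0.348
vertex -1.57 -1.159 -0.196
vertex -2.128 1.211 -1.171
endloop
endfacet
facet normal -0.480 0.635 -0.605
outer loop
vertex -0.851 -2.481 -1.854
vertex -1.373 -2.545 -1.507
vertex -0.876 -2.159 -1.496
endloop
endfacet
facet normal 0.998 0.067 0.010
outer loop
vertex -0.851 -2.481 -1.854
vertex -0.876 -2.159 -1.496
vertex -0.807 -3.295 -0.793
endloop
endfacet
facet normal -0.480 0.635 -0.606
outer loop
vertex -0.876 -2.159 -1.496
vertex -1.373 -2.545 -1.507
vertex -1.192 -2.063 -1.145
endloop
endfacet
facet normal 0.735 0.388 0.556
outer loop
vertex -0.876 -2.159 -1.496
vertex -1.192 -2.063 -1.145
vertex -0.807 -3.295 -0.793
endloop
endfacet
facet normal -0.480 0.635 -0.606
outer loop
vertex -1.192 -2.063 -1.145
vertex -1.373 -2.545 -1.507
vertex -1.615 -2.25 -1.006
endloop
endfacet
facet normal 0.166 0.318 0.933
outer loop
vertex -1.192 -2.063 -1.145
vertex -1.615 -2.25 -1.006
vertex -0.807 -3.295 -0.793
endloop
endfacet
facet normal -0.480 0.634 -0.606
outer loop
vertex -1.615 -2.25 -1.006
vertex -1.373 -2.545 -1.507
vertex -1.895 -2.61 -1.161
endloop
endfacet
facet normal -0.377 -0.104 0.921
outer loop
vertex -1.615 -2.25 -1.006
vertex -1.895 -2.61 -1.161
vertex -0.807 -3.295 -0.793
endloop
endfacet
facet normal -0.480 0.635 -0.605
outer loop
vertex -1.895 -2.61 -1.161
vertex -1.373 -2.545 -1.507
vertex -1.87 -2.932 -1.519
endloop
endfacet
facet normal -0.573 -0.629 0.525
outer loop
vertex -1.895 -2.61 -1.161
vertex -1.87 -2.932 -1.519
vertex -0.807 -3.295 -0.793
endloop
endfacet
facet normal -0.480 0.635 -0.606
outer loop
vertex -1.87 -2.932 -1.519
vertex -1.373 -2.545 -1.507
vertex -1.554 -3.028 -1.87
endloop
endfacet
facet normal -0.311 -0.950 -0.020
outer loop
vertex -1.87 -2.932 -1.519
vertex -1.554 -3.028 -1.87
vertex -0.807 -3.295 -0.793
endloop
endfacet
facet normal -0.479 0.635 -0.606
outer loop
vertex -1.554 -3.028 -1.87
vertex -1.373 -2.545 -1.507
vertex -1.132 -2.841 -2.008
endloop
endfacet
facet normal 0.260 -0.880 -0.398
outer loop
vertex -1.554 -3.028 -1.87
vertex -1.132 -2.841 -2.008
vertex -0.807 -3.295 -0.793
endloop
endfacet
facet normal -0.480 0.634 -0.606
outer loop
vertex -1.132 -2.841 -2.008
vertex -1.373 -2.545 -1.507
vertex -0.851 -2.481 -1.854
endloop
endfacet
facet normal 0.800 -0.459 -0.386
outer loop
vertex -1.132 -2.841 -2.008
vertex -0.851 -2.481 -1.854
vertex -0.807 -3.295 -0.793
endloop
endfacet

endsolid


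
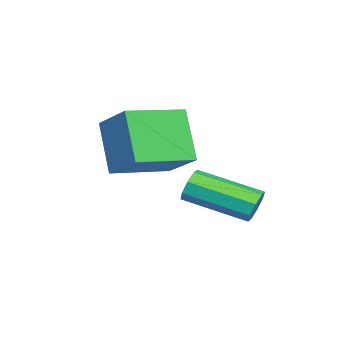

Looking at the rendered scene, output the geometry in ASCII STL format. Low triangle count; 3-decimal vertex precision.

solid 
facet normal 0.008 0.949 -0.315
outer loop
vertex 0.572 0.286 -4.35
vertex 0.286 0.436 -3.905
vertex 0.82 0.391 -4.027
endloop
endfacet
facet normal 0.808 -0.191 -0.558
outer loop
vertex 0.572 0.286 -4.35
vertex 0.82 0.391 -4.027
vertex 0.56 -1.546 -3.74
endloop
endfacet
facet normal 0.807 -0.191 -0.559
outer loop
vertex 0.56 -1.546 -3.74
vertex 0.82 0.391 -4.027
vertex 0.809 -1.44 -3.417
endloop
endfacet
facet normal -0.006 -0.949 0.316
outer loop
vertex 0.56 -1.546 -3.74
vertex 0.809 -1.44 -3.417
vertex 0.274 -1.396 -3.295
endloop
endfacet
facet normal 0.008 0.949 -0.316
outer loop
vertex 0.82 0.391 -4.027
vertex 0.286 0.436 -3.905
vertex 0.756 0.523 -3.632
endloop
endfacet
facet normal 0.988 0.043 0.146
outer loop
vertex 0.82 0.391 -4.027
vertex 0.756 0.523 -3.632
vertex 0.809 -1.44 -3.417
endloop
endfacet
facet normal 0.988 0.043 0.149
outer loop
vertex 0.809 -1.44 -3.417
vertex 0.756 0.523 -3.632
vertex 0.744 -1.308 -3.023
endloop
endfacet
facet normal -0.006 -0.948 0.317
outer loop
vertex 0.809 -1.44 -3.417
vertex 0.744 -1.308 -3.023
vertex 0.274 -1.396 -3.295
endloop
endfacet
facet normal 0.008 0.949 -0.316
outer loop
vertex 0.756 0.523 -3.632
vertex 0.286 0.436 -3.905
vertex 0.416 0.604 -3.397
endloop
endfacet
facet normal 0.590 0.251 0.767
outer loop
vertex 0.756 0.523 -3.632
vertex 0.416 0.604 -3.397
vertex 0.744 -1.308 -3.023
endloop
endfacet
facet normal 0.590 0.251 0.768
outer loop
vertex 0.744 -1.308 -3.023
vertex 0.416 0.604 -3.397
vertex 0.404 -1.228 -2.788
endloop
endfacet
facet normal -0.005 -0.949 0.316
outer loop
vertex 0.744 -1.308 -3.023
vertex 0.404 -1.228 -2.788
vertex 0.274 -1.396 -3.295
endloop
endfacet
facet normal 0.007 0.949 -0.316
outer loop
vertex 0.416 0.604 -3.397
vertex 0.286 0.436 -3.905
vertex -0.0 0.586 -3.46
endloop
endfacet
facet normal -0.155 0.313 0.937
outer loop
vertex 0.416 0.604 -3.397
vertex -0.0 0.586 -3.46
vertex 0.404 -1.228 -2.788
endloop
endfacet
facet normal -0.153 0.313 0.937
outer loop
vertex 0.404 -1.228 -2.788
vertex -0.0 0.586 -3.46
vertex -0.012 -1.246 -2.85
endloop
endfacet
facet normal -0.006 -0.949 0.316
outer loop
vertex 0.404 -1.228 -2.788
vertex -0.012 -1.246 -2.85
vertex 0.274 -1.396 -3.295
endloop
endfacet
facet normal 0.006 0.949 -0.316
outer loop
vertex -0.0 0.586 -3.46
vertex 0.286 0.436 -3.905
vertex -0.249 0.48 -3.783
endloop
endfacet
facet normal -0.807 0.191 0.559
outer loop
vertex -0.0 0.586 -3.46
vertex -0.249 0.48 -3.783
vertex -0.012 -1.246 -2.85
endloop
endfacet
facet normal -0.808 0.191 0.558
outer loop
vertex -0.012 -1.246 -2.85
vertex -0.249 0.48 -3.783
vertex -0.26 -1.351 -3.173
endloop
endfacet
facet normal -0.008 -0.949 0.315
outer loop
vertex -0.012 -1.246 -2.85
vertex -0.26 -1.351 -3.173
vertex 0.274 -1.396 -3.295
endloop
endfacet
facet normal 0.006 0.948 -0.317
outer loop
vertex -0.249 0.48 -3.783
vertex 0.286 0.436 -3.905
vertex -0.184 0.348 -4.177
endloop
endfacet
facet normal -0.988 -0.044 -0.148
outer loop
vertex -0.249 0.48 -3.783
vertex -0.184 0.348 -4.177
vertex -0.26 -1.351 -3.173
endloop
endfacet
facet normal -0.988 -0.042 -0.146
outer loop
vertex -0.26 -1.351 -3.173
vertex -0.184 0.348 -4.177
vertex -0.196 -1.483 -3.568
endloop
endfacet
facet normal -0.008 -0.949 0.316
outer loop
vertex -0.26 -1.351 -3.173
vertex -0.196 -1.483 -3.568
vertex 0.274 -1.396 -3.295
endloop
endfacet
facet normal 0.005 0.949 -0.316
outer loop
vertex -0.184 0.348 -4.177
vertex 0.286 0.436 -3.905
vertex 0.156 0.268 -4.412
endloop
endfacet
facet normal -0.590 -0.251 -0.768
outer loop
vertex -0.184 0.348 -4.177
vertex 0.156 0.268 -4.412
vertex -0.196 -1.483 -3.568
endloop
endfacet
facet normal -0.590 -0.251 -0.767
outer loop
vertex -0.196 -1.483 -3.568
vertex 0.156 0.268 -4.412
vertex 0.144 -1.564 -3.803
endloop
endfacet
facet normal -0.008 -0.949 0.316
outer loop
vertex -0.196 -1.483 -3.568
vertex 0.144 -1.564 -3.803
vertex 0.274 -1.396 -3.295
endloop
endfacet
facet normal 0.006 0.949 -0.316
outer loop
vertex 0.156 0.268 -4.412
vertex 0.286 0.436 -3.905
vertex 0.572 0.286 -4.35
endloop
endfacet
facet normal 0.153 -0.313 -0.937
outer loop
vertex 0.156 0.268 -4.412
vertex 0.572 0.286 -4.35
vertex 0.144 -1.564 -3.803
endloop
endfacet
facet normal 0.155 -0.313 -0.937
outer loop
vertex 0.144 -1.564 -3.803
vertex 0.572 0.286 -4.35
vertex 0.56 -1.546 -3.74
endloop
endfacet
facet normal -0.007 -0.949 0.316
outer loop
vertex 0.144 -1.564 -3.803
vertex 0.56 -1.546 -3.74
vertex 0.274 -1.396 -3.295
endloop
endfacet
facet normal -0.705 0.698 -0.125
outer loop
vertex 0.29 -2.22 -1.097
vertex 1.105 -1.261 -0.337
vertex 1.055 -1.709 -2.562
endloop
endfacet
facet normal -0.555 -0.652 -0.517
outer loop
vertex 2.295 -2.939 -2.343
vertex 0.29 -2.22 -1.097
vertex 1.055 -1.709 -2.562
endloop
endfacet
facet normal -0.705 0.698 -0.125
outer loop
vertex 1.055 -1.709 -2.562
vertex 1.105 -1.261 -0.337
vertex 1.87 -0.751 -1.802
endloop
endfacet
facet normal 0.442 0.295 -0.847
outer loop
vertex 1.87 -0.751 -1.802
vertex 2.295 -2.939 -2.343
vertex 1.055 -1.709 -2.562
endloop
endfacet
facet normal -0.442 -0.295 0.847
outer loop
vertex 0.29 -2.22 -1.097
vertex 2.345 -2.491 -0.118
vertex 1.105 -1.261 -0.337
endloop
endfacet
facet normal -0.555 -0.652 -0.517
outer loop
vertex 1.53 -3.449 -0.878
vertex 0.29 -2.22 -1.097
vertex 2.295 -2.939 -2.343
endloop
endfacet
facet normal -0.442 -0.295 0.847
outer loop
vertex 1.53 -3.449 -0.878
vertex 2.345 -2.491 -0.118
vertex 0.29 -2.22 -1.097
endloop
endfacet
facet normal 0.555 0.652 0.517
outer loop
vertex 1.105 -1.261 -0.337
vertex 2.345 -2.491 -0.118
vertex 1.87 -0.751 -1.802
endloop
endfacet
facet normal 0.442 0.295 -0.847
outer loop
vertex 3.11 -1.98 -1.583
vertex 2.295 -2.939 -2.343
vertex 1.87 -0.751 -1.802
endloop
endfacet
facet normal 0.555 0.652 0.517
outer loop
vertex 1.87 -0.751 -1.802
vertex 2.345 -2.491 -0.118
vertex 3.11 -1.98 -1.583
endloop
endfacet
facet normal 0.705 -0.698 0.125
outer loop
vertex 3.11 -1.98 -1.583
vertex 1.53 -3.449 -0.878
vertex 2.295 -2.939 -2.343
endloop
endfacet
facet normal 0.705 -0.698 0.124
outer loop
vertex 2.345 -2.491 -0.118
vertex 1.53 -3.449 -0.878
vertex 3.11 -1.98 -1.583
endloop
endfacet

endsolid


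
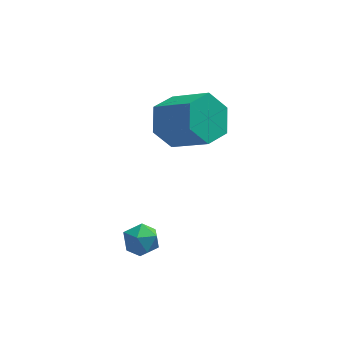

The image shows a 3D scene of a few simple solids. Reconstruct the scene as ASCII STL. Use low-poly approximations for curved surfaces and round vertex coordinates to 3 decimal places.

solid 
facet normal -0.671 0.489 -0.558
outer loop
vertex 2.531 1.671 -1.07
vertex 1.843 0.925 -0.896
vertex 1.9 1.732 -0.258
endloop
endfacet
facet normal 0.418 0.870 0.260
outer loop
vertex 2.531 1.671 -1.07
vertex 1.9 1.732 -0.258
vertex 3.726 0.801 -0.078
endloop
endfacet
facet normal 0.418 0.870 0.261
outer loop
vertex 3.726 0.801 -0.078
vertex 1.9 1.732 -0.258
vertex 3.095 0.861 0.734
endloop
endfacet
facet normal 0.671 -0.489 0.557
outer loop
vertex 3.726 0.801 -0.078
vertex 3.095 0.861 0.734
vertex 3.037 0.055 0.096
endloop
endfacet
facet normal -0.671 0.488 -0.558
outer loop
vertex 1.9 1.732 -0.258
vertex 1.843 0.925 -0.896
vertex 1.212 0.985 -0.084
endloop
endfacet
facet normal -0.321 0.485 0.813
outer loop
vertex 1.9 1.732 -0.258
vertex 1.212 0.985 -0.084
vertex 3.095 0.861 0.734
endloop
endfacet
facet normal -0.321 0.486 0.813
outer loop
vertex 3.095 0.861 0.734
vertex 1.212 0.985 -0.084
vertex 2.407 0.115 0.908
endloop
endfacet
facet normal 0.671 -0.489 0.557
outer loop
vertex 3.095 0.861 0.734
vertex 2.407 0.115 0.908
vertex 3.037 0.055 0.096
endloop
endfacet
facet normal -0.671 0.489 -0.557
outer loop
vertex 1.212 0.985 -0.084
vertex 1.843 0.925 -0.896
vertex 1.154 0.179 -0.722
endloop
endfacet
facet normal -0.739 -0.385 0.553
outer loop
vertex 1.212 0.985 -0.084
vertex 1.154 0.179 -0.722
vertex 2.407 0.115 0.908
endloop
endfacet
facet normal -0.739 -0.385 0.553
outer loop
vertex 2.407 0.115 0.908
vertex 1.154 0.179 -0.722
vertex 2.349 -0.691 0.27
endloop
endfacet
facet normal 0.671 -0.489 0.557
outer loop
vertex 2.407 0.115 0.908
vertex 2.349 -0.691 0.27
vertex 3.037 0.055 0.096
endloop
endfacet
facet normal -0.671 0.489 -0.557
outer loop
vertex 1.154 0.179 -0.722
vertex 1.843 0.925 -0.896
vertex 1.785 0.119 -1.534
endloop
endfacet
facet normal -0.418 -0.871 -0.260
outer loop
vertex 1.154 0.179 -0.722
vertex 1.785 0.119 -1.534
vertex 2.349 -0.691 0.27
endloop
endfacet
facet normal -0.419 -0.870 -0.260
outer loop
vertex 2.349 -0.691 0.27
vertex 1.785 0.119 -1.534
vertex 2.98 -0.752 -0.542
endloop
endfacet
facet normal 0.671 -0.489 0.558
outer loop
vertex 2.349 -0.691 0.27
vertex 2.98 -0.752 -0.542
vertex 3.037 0.055 0.096
endloop
endfacet
facet normal -0.671 0.489 -0.557
outer loop
vertex 1.785 0.119 -1.534
vertex 1.843 0.925 -0.896
vertex 2.473 0.865 -1.708
endloop
endfacet
facet normal 0.321 -0.486 -0.813
outer loop
vertex 1.785 0.119 -1.534
vertex 2.473 0.865 -1.708
vertex 2.98 -0.752 -0.542
endloop
endfacet
facet normal 0.321 -0.485 -0.813
outer loop
vertex 2.98 -0.752 -0.542
vertex 2.473 0.865 -1.708
vertex 3.668 -0.005 -0.716
endloop
endfacet
facet normal 0.671 -0.488 0.558
outer loop
vertex 2.98 -0.752 -0.542
vertex 3.668 -0.005 -0.716
vertex 3.037 0.055 0.096
endloop
endfacet
facet normal -0.671 0.489 -0.557
outer loop
vertex 2.473 0.865 -1.708
vertex 1.843 0.925 -0.896
vertex 2.531 1.671 -1.07
endloop
endfacet
facet normal 0.739 0.385 -0.553
outer loop
vertex 2.473 0.865 -1.708
vertex 2.531 1.671 -1.07
vertex 3.668 -0.005 -0.716
endloop
endfacet
facet normal 0.739 0.385 -0.553
outer loop
vertex 3.668 -0.005 -0.716
vertex 2.531 1.671 -1.07
vertex 3.726 0.801 -0.078
endloop
endfacet
facet normal 0.671 -0.489 0.557
outer loop
vertex 3.668 -0.005 -0.716
vertex 3.726 0.801 -0.078
vertex 3.037 0.055 0.096
endloop
endfacet
facet normal 0.227 0.873 0.431
outer loop
vertex 0.419 -2.625 -3.156
vertex 0.648 -2.967 -2.584
vertex 1.094 -2.823 -3.11
endloop
endfacet
facet normal 0.288 0.916 -0.278
outer loop
vertex 0.419 -2.625 -3.156
vertex 1.094 -2.823 -3.11
vertex 0.745 -2.898 -3.718
endloop
endfacet
facet normal -0.346 0.750 -0.565
outer loop
vertex 0.419 -2.625 -3.156
vertex 0.745 -2.898 -3.718
vertex 0.084 -3.089 -3.567
endloop
endfacet
facet normal -0.797 0.603 -0.031
outer loop
vertex 0.419 -2.625 -3.156
vertex 0.084 -3.089 -3.567
vertex 0.024 -3.132 -2.867
endloop
endfacet
facet normal -0.444 0.679 0.584
outer loop
vertex 0.419 -2.625 -3.156
vertex 0.024 -3.132 -2.867
vertex 0.648 -2.967 -2.584
endloop
endfacet
facet normal 0.761 0.427 -0.489
outer loop
vertex 0.745 -2.898 -3.718
vertex 1.094 -2.823 -3.11
vertex 1.176 -3.408 -3.493
endloop
endfacet
facet normal 0.662 0.356 0.659
outer loop
vertex 1.094 -2.823 -3.11
vertex 0.648 -2.967 -2.584
vertex 1.116 -3.451 -2.793
endloop
endfacet
facet normal -0.422 0.043 0.906
outer loop
vertex 0.648 -2.967 -2.584
vertex 0.024 -3.132 -2.867
vertex 0.455 -3.642 -2.642
endloop
endfacet
facet normal -0.993 -0.080 -0.090
outer loop
vertex 0.024 -3.132 -2.867
vertex 0.084 -3.089 -3.567
vertex 0.106 -3.717 -3.25
endloop
endfacet
facet normal -0.263 0.157 -0.952
outer loop
vertex 0.084 -3.089 -3.567
vertex 0.745 -2.898 -3.718
vertex 0.552 -3.573 -3.776
endloop
endfacet
facet normal 0.797 -0.603 0.031
outer loop
vertex 0.781 -3.915 -3.204
vertex 1.176 -3.408 -3.493
vertex 1.116 -3.451 -2.793
endloop
endfacet
facet normal 0.346 -0.750 0.565
outer loop
vertex 0.781 -3.915 -3.204
vertex 1.116 -3.451 -2.793
vertex 0.455 -3.642 -2.642
endloop
endfacet
facet normal -0.288 -0.916 0.278
outer loop
vertex 0.781 -3.915 -3.204
vertex 0.455 -3.642 -2.642
vertex 0.106 -3.717 -3.25
endloop
endfacet
facet normal -0.227 -0.873 -0.431
outer loop
vertex 0.781 -3.915 -3.204
vertex 0.106 -3.717 -3.25
vertex 0.552 -3.573 -3.776
endloop
endfacet
facet normal 0.444 -0.679 -0.584
outer loop
vertex 0.781 -3.915 -3.204
vertex 0.552 -3.573 -3.776
vertex 1.176 -3.408 -3.493
endloop
endfacet
facet normal 0.993 0.080 0.090
outer loop
vertex 1.116 -3.451 -2.793
vertex 1.176 -3.408 -3.493
vertex 1.094 -2.823 -3.11
endloop
endfacet
facet normal 0.263 -0.157 0.952
outer loop
vertex 0.455 -3.642 -2.642
vertex 1.116 -3.451 -2.793
vertex 0.648 -2.967 -2.584
endloop
endfacet
facet normal -0.761 -0.427 0.489
outer loop
vertex 0.106 -3.717 -3.25
vertex 0.455 -3.642 -2.642
vertex 0.024 -3.132 -2.867
endloop
endfacet
facet normal -0.662 -0.356 -0.659
outer loop
vertex 0.552 -3.573 -3.776
vertex 0.106 -3.717 -3.25
vertex 0.084 -3.089 -3.567
endloop
endfacet
facet normal 0.422 -0.043 -0.906
outer loop
vertex 1.176 -3.408 -3.493
vertex 0.552 -3.573 -3.776
vertex 0.745 -2.898 -3.718
endloop
endfacet

endsolid


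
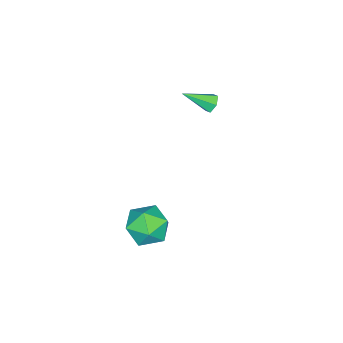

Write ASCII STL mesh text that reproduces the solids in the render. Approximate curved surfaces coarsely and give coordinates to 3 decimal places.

solid 
facet normal 0.318 0.923 0.219
outer loop
vertex 3.572 1.373 -3.618
vertex 3.089 1.28 -2.525
vertex 4.222 0.934 -2.712
endloop
endfacet
facet normal 0.755 0.607 -0.248
outer loop
vertex 3.572 1.373 -3.618
vertex 4.222 0.934 -2.712
vertex 4.279 0.421 -3.794
endloop
endfacet
facet normal 0.372 0.429 -0.823
outer loop
vertex 3.572 1.373 -3.618
vertex 4.279 0.421 -3.794
vertex 3.182 0.45 -4.275
endloop
endfacet
facet normal -0.301 0.634 -0.712
outer loop
vertex 3.572 1.373 -3.618
vertex 3.182 0.45 -4.275
vertex 2.447 0.981 -3.491
endloop
endfacet
facet normal -0.335 0.940 -0.068
outer loop
vertex 3.572 1.373 -3.618
vertex 2.447 0.981 -3.491
vertex 3.089 1.28 -2.525
endloop
endfacet
facet normal 0.999 0.005 0.050
outer loop
vertex 4.279 0.421 -3.794
vertex 4.222 0.934 -2.712
vertex 4.233 -0.261 -2.809
endloop
endfacet
facet normal 0.291 0.516 0.805
outer loop
vertex 4.222 0.934 -2.712
vertex 3.089 1.28 -2.525
vertex 3.498 0.27 -2.025
endloop
endfacet
facet normal -0.767 0.544 0.341
outer loop
vertex 3.089 1.28 -2.525
vertex 2.447 0.981 -3.491
vertex 2.401 0.299 -2.506
endloop
endfacet
facet normal -0.711 0.050 -0.701
outer loop
vertex 2.447 0.981 -3.491
vertex 3.182 0.45 -4.275
vertex 2.458 -0.214 -3.588
endloop
endfacet
facet normal 0.379 -0.283 -0.881
outer loop
vertex 3.182 0.45 -4.275
vertex 4.279 0.421 -3.794
vertex 3.591 -0.56 -3.775
endloop
endfacet
facet normal 0.301 -0.634 0.712
outer loop
vertex 3.108 -0.653 -2.682
vertex 4.233 -0.261 -2.809
vertex 3.498 0.27 -2.025
endloop
endfacet
facet normal -0.372 -0.429 0.823
outer loop
vertex 3.108 -0.653 -2.682
vertex 3.498 0.27 -2.025
vertex 2.401 0.299 -2.506
endloop
endfacet
facet normal -0.755 -0.607 0.248
outer loop
vertex 3.108 -0.653 -2.682
vertex 2.401 0.299 -2.506
vertex 2.458 -0.214 -3.588
endloop
endfacet
facet normal -0.318 -0.923 -0.219
outer loop
vertex 3.108 -0.653 -2.682
vertex 2.458 -0.214 -3.588
vertex 3.591 -0.56 -3.775
endloop
endfacet
facet normal 0.335 -0.940 0.068
outer loop
vertex 3.108 -0.653 -2.682
vertex 3.591 -0.56 -3.775
vertex 4.233 -0.261 -2.809
endloop
endfacet
facet normal 0.711 -0.050 0.701
outer loop
vertex 3.498 0.27 -2.025
vertex 4.233 -0.261 -2.809
vertex 4.222 0.934 -2.712
endloop
endfacet
facet normal -0.379 0.283 0.881
outer loop
vertex 2.401 0.299 -2.506
vertex 3.498 0.27 -2.025
vertex 3.089 1.28 -2.525
endloop
endfacet
facet normal -0.999 -0.005 -0.050
outer loop
vertex 2.458 -0.214 -3.588
vertex 2.401 0.299 -2.506
vertex 2.447 0.981 -3.491
endloop
endfacet
facet normal -0.291 -0.516 -0.805
outer loop
vertex 3.591 -0.56 -3.775
vertex 2.458 -0.214 -3.588
vertex 3.182 0.45 -4.275
endloop
endfacet
facet normal 0.767 -0.544 -0.341
outer loop
vertex 4.233 -0.261 -2.809
vertex 3.591 -0.56 -3.775
vertex 4.279 0.421 -3.794
endloop
endfacet
facet normal -0.457 0.718 -0.525
outer loop
vertex -2.746 0.786 0.845
vertex -3.032 0.389 0.551
vertex -3.252 0.601 1.032
endloop
endfacet
facet normal 0.192 0.388 0.902
outer loop
vertex -2.746 0.786 0.845
vertex -3.252 0.601 1.032
vertex -2.268 -0.809 1.429
endloop
endfacet
facet normal -0.457 0.718 -0.525
outer loop
vertex -3.252 0.601 1.032
vertex -3.032 0.389 0.551
vertex -3.537 0.205 0.739
endloop
endfacet
facet normal -0.575 -0.177 0.799
outer loop
vertex -3.252 0.601 1.032
vertex -3.537 0.205 0.739
vertex -2.268 -0.809 1.429
endloop
endfacet
facet normal -0.457 0.718 -0.525
outer loop
vertex -3.537 0.205 0.739
vertex -3.032 0.389 0.551
vertex -3.317 -0.007 0.258
endloop
endfacet
facet normal -0.639 -0.768 0.046
outer loop
vertex -3.537 0.205 0.739
vertex -3.317 -0.007 0.258
vertex -2.268 -0.809 1.429
endloop
endfacet
facet normal -0.456 0.718 -0.526
outer loop
vertex -3.317 -0.007 0.258
vertex -3.032 0.389 0.551
vertex -2.811 0.177 0.07
endloop
endfacet
facet normal 0.065 -0.795 -0.603
outer loop
vertex -3.317 -0.007 0.258
vertex -2.811 0.177 0.07
vertex -2.268 -0.809 1.429
endloop
endfacet
facet normal -0.457 0.717 -0.526
outer loop
vertex -2.811 0.177 0.07
vertex -3.032 0.389 0.551
vertex -2.526 0.574 0.364
endloop
endfacet
facet normal 0.835 -0.229 -0.500
outer loop
vertex -2.811 0.177 0.07
vertex -2.526 0.574 0.364
vertex -2.268 -0.809 1.429
endloop
endfacet
facet normal -0.457 0.718 -0.525
outer loop
vertex -2.526 0.574 0.364
vertex -3.032 0.389 0.551
vertex -2.746 0.786 0.845
endloop
endfacet
facet normal 0.898 0.361 0.252
outer loop
vertex -2.526 0.574 0.364
vertex -2.746 0.786 0.845
vertex -2.268 -0.809 1.429
endloop
endfacet

endsolid


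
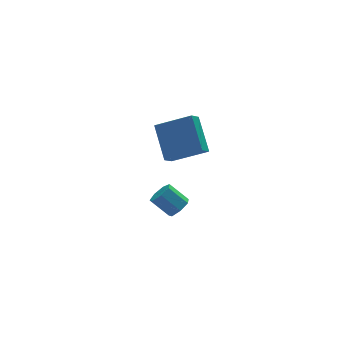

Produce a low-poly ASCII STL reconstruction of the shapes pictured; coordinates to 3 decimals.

solid 
facet normal 0.568 -0.480 -0.668
outer loop
vertex 0.677 -2.689 -0.464
vertex 0.39 -2.398 -0.917
vertex 0.891 -2.228 -0.613
endloop
endfacet
facet normal 0.716 -0.109 0.690
outer loop
vertex 0.677 -2.689 -0.464
vertex 0.891 -2.228 -0.613
vertex 0.016 -2.133 0.31
endloop
endfacet
facet normal 0.716 -0.111 0.690
outer loop
vertex 0.016 -2.133 0.31
vertex 0.891 -2.228 -0.613
vertex 0.23 -1.672 0.162
endloop
endfacet
facet normal -0.570 0.479 0.668
outer loop
vertex 0.016 -2.133 0.31
vertex 0.23 -1.672 0.162
vertex -0.27 -1.842 -0.143
endloop
endfacet
facet normal 0.568 -0.479 -0.669
outer loop
vertex 0.891 -2.228 -0.613
vertex 0.39 -2.398 -0.917
vertex 0.728 -1.895 -0.99
endloop
endfacet
facet normal 0.762 0.612 0.211
outer loop
vertex 0.891 -2.228 -0.613
vertex 0.728 -1.895 -0.99
vertex 0.23 -1.672 0.162
endloop
endfacet
facet normal 0.762 0.612 0.211
outer loop
vertex 0.23 -1.672 0.162
vertex 0.728 -1.895 -0.99
vertex 0.067 -1.339 -0.215
endloop
endfacet
facet normal -0.570 0.478 0.668
outer loop
vertex 0.23 -1.672 0.162
vertex 0.067 -1.339 -0.215
vertex -0.27 -1.842 -0.143
endloop
endfacet
facet normal 0.569 -0.479 -0.668
outer loop
vertex 0.728 -1.895 -0.99
vertex 0.39 -2.398 -0.917
vertex 0.311 -1.94 -1.313
endloop
endfacet
facet normal 0.236 0.874 -0.426
outer loop
vertex 0.728 -1.895 -0.99
vertex 0.311 -1.94 -1.313
vertex 0.067 -1.339 -0.215
endloop
endfacet
facet normal 0.234 0.874 -0.426
outer loop
vertex 0.067 -1.339 -0.215
vertex 0.311 -1.94 -1.313
vertex -0.35 -1.385 -0.538
endloop
endfacet
facet normal -0.570 0.478 0.668
outer loop
vertex 0.067 -1.339 -0.215
vertex -0.35 -1.385 -0.538
vertex -0.27 -1.842 -0.143
endloop
endfacet
facet normal 0.570 -0.479 -0.668
outer loop
vertex 0.311 -1.94 -1.313
vertex 0.39 -2.398 -0.917
vertex -0.046 -2.33 -1.338
endloop
endfacet
facet normal -0.470 0.478 -0.743
outer loop
vertex 0.311 -1.94 -1.313
vertex -0.046 -2.33 -1.338
vertex -0.35 -1.385 -0.538
endloop
endfacet
facet normal -0.470 0.478 -0.743
outer loop
vertex -0.35 -1.385 -0.538
vertex -0.046 -2.33 -1.338
vertex -0.707 -1.775 -0.563
endloop
endfacet
facet normal -0.569 0.478 0.669
outer loop
vertex -0.35 -1.385 -0.538
vertex -0.707 -1.775 -0.563
vertex -0.27 -1.842 -0.143
endloop
endfacet
facet normal 0.570 -0.478 -0.668
outer loop
vertex -0.046 -2.33 -1.338
vertex 0.39 -2.398 -0.917
vertex -0.074 -2.771 -1.046
endloop
endfacet
facet normal -0.820 -0.279 -0.500
outer loop
vertex -0.046 -2.33 -1.338
vertex -0.074 -2.771 -1.046
vertex -0.707 -1.775 -0.563
endloop
endfacet
facet normal -0.820 -0.279 -0.500
outer loop
vertex -0.707 -1.775 -0.563
vertex -0.074 -2.771 -1.046
vertex -0.735 -2.216 -0.271
endloop
endfacet
facet normal -0.569 0.479 0.669
outer loop
vertex -0.707 -1.775 -0.563
vertex -0.735 -2.216 -0.271
vertex -0.27 -1.842 -0.143
endloop
endfacet
facet normal 0.570 -0.478 -0.668
outer loop
vertex -0.074 -2.771 -1.046
vertex 0.39 -2.398 -0.917
vertex 0.248 -2.931 -0.657
endloop
endfacet
facet normal -0.553 -0.825 0.119
outer loop
vertex -0.074 -2.771 -1.046
vertex 0.248 -2.931 -0.657
vertex -0.735 -2.216 -0.271
endloop
endfacet
facet normal -0.553 -0.825 0.120
outer loop
vertex -0.735 -2.216 -0.271
vertex 0.248 -2.931 -0.657
vertex -0.413 -2.375 0.118
endloop
endfacet
facet normal -0.570 0.480 0.667
outer loop
vertex -0.735 -2.216 -0.271
vertex -0.413 -2.375 0.118
vertex -0.27 -1.842 -0.143
endloop
endfacet
facet normal 0.570 -0.478 -0.668
outer loop
vertex 0.248 -2.931 -0.657
vertex 0.39 -2.398 -0.917
vertex 0.677 -2.689 -0.464
endloop
endfacet
facet normal 0.131 -0.749 0.649
outer loop
vertex 0.248 -2.931 -0.657
vertex 0.677 -2.689 -0.464
vertex -0.413 -2.375 0.118
endloop
endfacet
facet normal 0.131 -0.749 0.650
outer loop
vertex -0.413 -2.375 0.118
vertex 0.677 -2.689 -0.464
vertex 0.016 -2.133 0.31
endloop
endfacet
facet normal -0.569 0.480 0.668
outer loop
vertex -0.413 -2.375 0.118
vertex 0.016 -2.133 0.31
vertex -0.27 -1.842 -0.143
endloop
endfacet
facet normal -0.618 -0.497 0.609
outer loop
vertex 3.095 1.734 -0.799
vertex 3.179 3.255 0.528
vertex 1.595 2.557 -1.648
endloop
endfacet
facet normal -0.042 -0.753 -0.657
outer loop
vertex 2.101 2.965 -2.148
vertex 3.095 1.734 -0.799
vertex 1.595 2.557 -1.648
endloop
endfacet
facet normal -0.618 -0.497 0.609
outer loop
vertex 1.595 2.557 -1.648
vertex 3.179 3.255 0.528
vertex 1.679 4.078 -0.321
endloop
endfacet
facet normal -0.786 0.431 -0.444
outer loop
vertex 1.679 4.078 -0.321
vertex 2.101 2.965 -2.148
vertex 1.595 2.557 -1.648
endloop
endfacet
facet normal 0.786 -0.431 0.444
outer loop
vertex 3.095 1.734 -0.799
vertex 3.685 3.663 0.028
vertex 3.179 3.255 0.528
endloop
endfacet
facet normal -0.042 -0.753 -0.657
outer loop
vertex 3.601 2.142 -1.299
vertex 3.095 1.734 -0.799
vertex 2.101 2.965 -2.148
endloop
endfacet
facet normal 0.786 -0.431 0.444
outer loop
vertex 3.601 2.142 -1.299
vertex 3.685 3.663 0.028
vertex 3.095 1.734 -0.799
endloop
endfacet
facet normal 0.042 0.753 0.657
outer loop
vertex 3.179 3.255 0.528
vertex 3.685 3.663 0.028
vertex 1.679 4.078 -0.321
endloop
endfacet
facet normal -0.786 0.431 -0.444
outer loop
vertex 2.185 4.486 -0.821
vertex 2.101 2.965 -2.148
vertex 1.679 4.078 -0.321
endloop
endfacet
facet normal 0.042 0.753 0.657
outer loop
vertex 1.679 4.078 -0.321
vertex 3.685 3.663 0.028
vertex 2.185 4.486 -0.821
endloop
endfacet
facet normal 0.618 0.497 -0.609
outer loop
vertex 2.185 4.486 -0.821
vertex 3.601 2.142 -1.299
vertex 2.101 2.965 -2.148
endloop
endfacet
facet normal 0.618 0.497 -0.609
outer loop
vertex 3.685 3.663 0.028
vertex 3.601 2.142 -1.299
vertex 2.185 4.486 -0.821
endloop
endfacet

endsolid


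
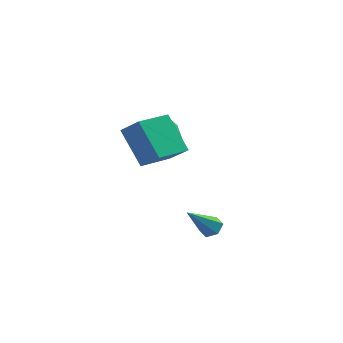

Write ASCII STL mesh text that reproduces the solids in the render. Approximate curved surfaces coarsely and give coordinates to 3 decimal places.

solid 
facet normal -0.325 0.517 -0.792
outer loop
vertex -1.149 2.46 0.479
vertex -2.0 2.329 0.743
vertex -1.546 3.052 1.029
endloop
endfacet
facet normal 0.895 0.276 0.349
outer loop
vertex -1.149 2.46 0.479
vertex -1.546 3.052 1.029
vertex -1.46 1.471 2.057
endloop
endfacet
facet normal -0.324 0.517 -0.792
outer loop
vertex -1.546 3.052 1.029
vertex -2.0 2.329 0.743
vertex -2.397 2.921 1.292
endloop
endfacet
facet normal 0.170 0.544 0.822
outer loop
vertex -1.546 3.052 1.029
vertex -2.397 2.921 1.292
vertex -1.46 1.471 2.057
endloop
endfacet
facet normal -0.325 0.517 -0.792
outer loop
vertex -2.397 2.921 1.292
vertex -2.0 2.329 0.743
vertex -2.85 2.198 1.006
endloop
endfacet
facet normal -0.586 0.048 0.809
outer loop
vertex -2.397 2.921 1.292
vertex -2.85 2.198 1.006
vertex -1.46 1.471 2.057
endloop
endfacet
facet normal -0.325 0.517 -0.792
outer loop
vertex -2.85 2.198 1.006
vertex -2.0 2.329 0.743
vertex -2.453 1.606 0.457
endloop
endfacet
facet normal -0.619 -0.715 0.324
outer loop
vertex -2.85 2.198 1.006
vertex -2.453 1.606 0.457
vertex -1.46 1.471 2.057
endloop
endfacet
facet normal -0.325 0.517 -0.792
outer loop
vertex -2.453 1.606 0.457
vertex -2.0 2.329 0.743
vertex -1.602 1.737 0.193
endloop
endfacet
facet normal 0.105 -0.983 -0.148
outer loop
vertex -2.453 1.606 0.457
vertex -1.602 1.737 0.193
vertex -1.46 1.471 2.057
endloop
endfacet
facet normal -0.325 0.517 -0.792
outer loop
vertex -1.602 1.737 0.193
vertex -2.0 2.329 0.743
vertex -1.149 2.46 0.479
endloop
endfacet
facet normal 0.863 -0.487 -0.135
outer loop
vertex -1.602 1.737 0.193
vertex -1.149 2.46 0.479
vertex -1.46 1.471 2.057
endloop
endfacet
facet normal 0.395 0.609 -0.688
outer loop
vertex 1.444 -0.616 -2.791
vertex 0.942 -0.593 -3.059
vertex 1.065 -0.213 -2.652
endloop
endfacet
facet normal 0.509 0.189 0.839
outer loop
vertex 1.444 -0.616 -2.791
vertex 1.065 -0.213 -2.652
vertex 0.218 -1.707 -1.801
endloop
endfacet
facet normal 0.396 0.608 -0.688
outer loop
vertex 1.065 -0.213 -2.652
vertex 0.942 -0.593 -3.059
vertex 0.563 -0.19 -2.921
endloop
endfacet
facet normal -0.354 0.606 0.712
outer loop
vertex 1.065 -0.213 -2.652
vertex 0.563 -0.19 -2.921
vertex 0.218 -1.707 -1.801
endloop
endfacet
facet normal 0.396 0.608 -0.688
outer loop
vertex 0.563 -0.19 -2.921
vertex 0.942 -0.593 -3.059
vertex 0.439 -0.57 -3.328
endloop
endfacet
facet normal -0.965 0.258 0.053
outer loop
vertex 0.563 -0.19 -2.921
vertex 0.439 -0.57 -3.328
vertex 0.218 -1.707 -1.801
endloop
endfacet
facet normal 0.396 0.609 -0.688
outer loop
vertex 0.439 -0.57 -3.328
vertex 0.942 -0.593 -3.059
vertex 0.818 -0.972 -3.466
endloop
endfacet
facet normal -0.714 -0.508 -0.482
outer loop
vertex 0.439 -0.57 -3.328
vertex 0.818 -0.972 -3.466
vertex 0.218 -1.707 -1.801
endloop
endfacet
facet normal 0.394 0.610 -0.688
outer loop
vertex 0.818 -0.972 -3.466
vertex 0.942 -0.593 -3.059
vertex 1.321 -0.995 -3.198
endloop
endfacet
facet normal 0.147 -0.923 -0.355
outer loop
vertex 0.818 -0.972 -3.466
vertex 1.321 -0.995 -3.198
vertex 0.218 -1.707 -1.801
endloop
endfacet
facet normal 0.395 0.610 -0.687
outer loop
vertex 1.321 -0.995 -3.198
vertex 0.942 -0.593 -3.059
vertex 1.444 -0.616 -2.791
endloop
endfacet
facet normal 0.759 -0.575 0.306
outer loop
vertex 1.321 -0.995 -3.198
vertex 1.444 -0.616 -2.791
vertex 0.218 -1.707 -1.801
endloop
endfacet
facet normal -0.720 0.350 -0.599
outer loop
vertex -2.401 -2.087 2.621
vertex -1.627 -0.631 2.541
vertex -1.379 -2.718 1.023
endloop
endfacet
facet normal -0.469 -0.882 0.048
outer loop
vertex -0.493 -3.149 1.759
vertex -2.401 -2.087 2.621
vertex -1.379 -2.718 1.023
endloop
endfacet
facet normal -0.720 0.350 -0.599
outer loop
vertex -1.379 -2.718 1.023
vertex -1.627 -0.631 2.541
vertex -0.605 -1.263 0.942
endloop
endfacet
facet normal 0.511 -0.316 -0.800
outer loop
vertex -0.605 -1.263 0.942
vertex -0.493 -3.149 1.759
vertex -1.379 -2.718 1.023
endloop
endfacet
facet normal -0.511 0.315 0.800
outer loop
vertex -2.401 -2.087 2.621
vertex -0.741 -1.062 3.277
vertex -1.627 -0.631 2.541
endloop
endfacet
facet normal -0.469 -0.882 0.049
outer loop
vertex -1.515 -2.517 3.358
vertex -2.401 -2.087 2.621
vertex -0.493 -3.149 1.759
endloop
endfacet
facet normal -0.511 0.316 0.799
outer loop
vertex -1.515 -2.517 3.358
vertex -0.741 -1.062 3.277
vertex -2.401 -2.087 2.621
endloop
endfacet
facet normal 0.469 0.882 -0.049
outer loop
vertex -1.627 -0.631 2.541
vertex -0.741 -1.062 3.277
vertex -0.605 -1.263 0.942
endloop
endfacet
facet normal 0.511 -0.316 -0.799
outer loop
vertex 0.281 -1.693 1.679
vertex -0.493 -3.149 1.759
vertex -0.605 -1.263 0.942
endloop
endfacet
facet normal 0.469 0.882 -0.049
outer loop
vertex -0.605 -1.263 0.942
vertex -0.741 -1.062 3.277
vertex 0.281 -1.693 1.679
endloop
endfacet
facet normal 0.720 -0.350 0.599
outer loop
vertex 0.281 -1.693 1.679
vertex -1.515 -2.517 3.358
vertex -0.493 -3.149 1.759
endloop
endfacet
facet normal 0.720 -0.350 0.599
outer loop
vertex -0.741 -1.062 3.277
vertex -1.515 -2.517 3.358
vertex 0.281 -1.693 1.679
endloop
endfacet

endsolid


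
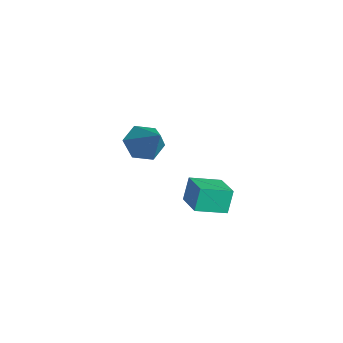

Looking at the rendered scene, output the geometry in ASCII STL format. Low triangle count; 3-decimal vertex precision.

solid 
facet normal -0.701 -0.133 -0.701
outer loop
vertex -3.291 -2.811 -3.889
vertex -4.02 -3.022 -3.12
vertex -3.873 -2.008 -3.46
endloop
endfacet
facet normal 0.709 0.654 -0.262
outer loop
vertex -3.291 -2.811 -3.889
vertex -3.873 -2.008 -3.46
vertex -2.52 -2.738 -1.62
endloop
endfacet
facet normal -0.701 -0.133 -0.700
outer loop
vertex -3.873 -2.008 -3.46
vertex -4.02 -3.022 -3.12
vertex -4.601 -2.22 -2.691
endloop
endfacet
facet normal 0.068 0.943 0.324
outer loop
vertex -3.873 -2.008 -3.46
vertex -4.601 -2.22 -2.691
vertex -2.52 -2.738 -1.62
endloop
endfacet
facet normal -0.701 -0.133 -0.700
outer loop
vertex -4.601 -2.22 -2.691
vertex -4.02 -3.022 -3.12
vertex -4.748 -3.234 -2.351
endloop
endfacet
facet normal -0.361 0.343 0.867
outer loop
vertex -4.601 -2.22 -2.691
vertex -4.748 -3.234 -2.351
vertex -2.52 -2.738 -1.62
endloop
endfacet
facet normal -0.701 -0.133 -0.700
outer loop
vertex -4.748 -3.234 -2.351
vertex -4.02 -3.022 -3.12
vertex -4.167 -4.037 -2.78
endloop
endfacet
facet normal -0.148 -0.547 0.824
outer loop
vertex -4.748 -3.234 -2.351
vertex -4.167 -4.037 -2.78
vertex -2.52 -2.738 -1.62
endloop
endfacet
facet normal -0.701 -0.133 -0.700
outer loop
vertex -4.167 -4.037 -2.78
vertex -4.02 -3.022 -3.12
vertex -3.439 -3.825 -3.549
endloop
endfacet
facet normal 0.494 -0.837 0.236
outer loop
vertex -4.167 -4.037 -2.78
vertex -3.439 -3.825 -3.549
vertex -2.52 -2.738 -1.62
endloop
endfacet
facet normal -0.701 -0.133 -0.701
outer loop
vertex -3.439 -3.825 -3.549
vertex -4.02 -3.022 -3.12
vertex -3.291 -2.811 -3.889
endloop
endfacet
facet normal 0.922 -0.237 -0.306
outer loop
vertex -3.439 -3.825 -3.549
vertex -3.291 -2.811 -3.889
vertex -2.52 -2.738 -1.62
endloop
endfacet
facet normal -0.966 0.048 -0.253
outer loop
vertex 0.886 -2.65 -2.202
vertex 1.08 -1.138 -2.655
vertex 1.176 -3.042 -3.385
endloop
endfacet
facet normal -0.122 -0.951 0.285
outer loop
vertex 2.78 -3.122 -2.965
vertex 0.886 -2.65 -2.202
vertex 1.176 -3.042 -3.385
endloop
endfacet
facet normal -0.966 0.048 -0.253
outer loop
vertex 1.176 -3.042 -3.385
vertex 1.08 -1.138 -2.655
vertex 1.37 -1.53 -3.838
endloop
endfacet
facet normal 0.227 -0.306 -0.925
outer loop
vertex 1.37 -1.53 -3.838
vertex 2.78 -3.122 -2.965
vertex 1.176 -3.042 -3.385
endloop
endfacet
facet normal -0.227 0.306 0.925
outer loop
vertex 0.886 -2.65 -2.202
vertex 2.684 -1.218 -2.235
vertex 1.08 -1.138 -2.655
endloop
endfacet
facet normal -0.122 -0.951 0.285
outer loop
vertex 2.49 -2.73 -1.782
vertex 0.886 -2.65 -2.202
vertex 2.78 -3.122 -2.965
endloop
endfacet
facet normal -0.227 0.306 0.925
outer loop
vertex 2.49 -2.73 -1.782
vertex 2.684 -1.218 -2.235
vertex 0.886 -2.65 -2.202
endloop
endfacet
facet normal 0.122 0.951 -0.285
outer loop
vertex 1.08 -1.138 -2.655
vertex 2.684 -1.218 -2.235
vertex 1.37 -1.53 -3.838
endloop
endfacet
facet normal 0.227 -0.306 -0.925
outer loop
vertex 2.974 -1.61 -3.418
vertex 2.78 -3.122 -2.965
vertex 1.37 -1.53 -3.838
endloop
endfacet
facet normal 0.122 0.951 -0.285
outer loop
vertex 1.37 -1.53 -3.838
vertex 2.684 -1.218 -2.235
vertex 2.974 -1.61 -3.418
endloop
endfacet
facet normal 0.966 -0.048 0.253
outer loop
vertex 2.974 -1.61 -3.418
vertex 2.49 -2.73 -1.782
vertex 2.78 -3.122 -2.965
endloop
endfacet
facet normal 0.966 -0.048 0.253
outer loop
vertex 2.684 -1.218 -2.235
vertex 2.49 -2.73 -1.782
vertex 2.974 -1.61 -3.418
endloop
endfacet

endsolid
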